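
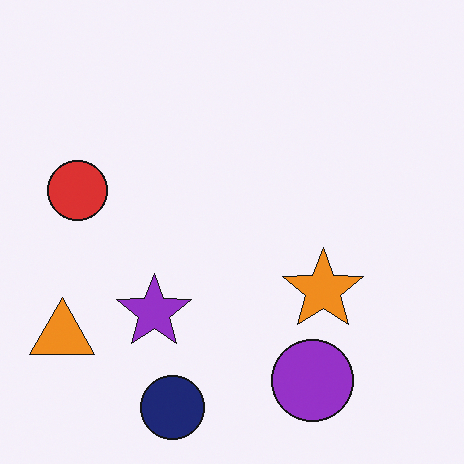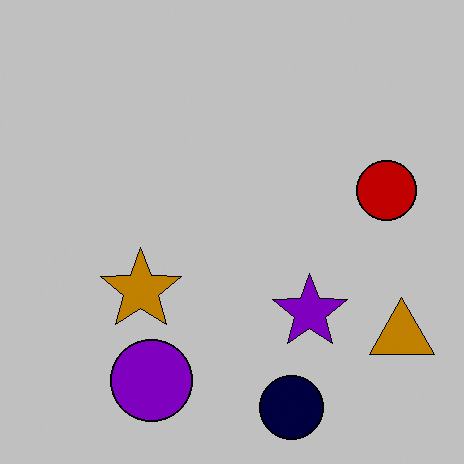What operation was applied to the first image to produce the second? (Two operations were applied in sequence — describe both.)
This is the original image flipped horizontally (left ↔ right), then heavily posterized to just a handful of flat colors.

The orange triangle is in the bottom-left of the first image and the bottom-right of the second — shapes on opposite sides of the vertical midline have swapped in a mirror flip. Each flat color has snapped to a coarser quantized level — most visibly, the near-white background has dropped to a flat grey.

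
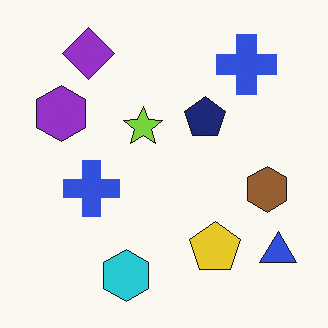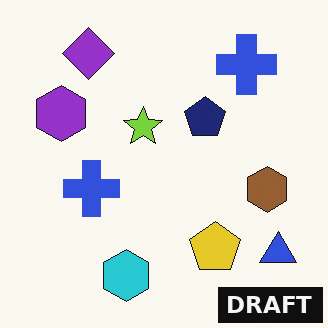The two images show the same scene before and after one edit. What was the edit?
This is the original image watermarked with the text "DRAFT" in the lower-right corner.

A dark label reading "DRAFT" appears in the lower-right corner.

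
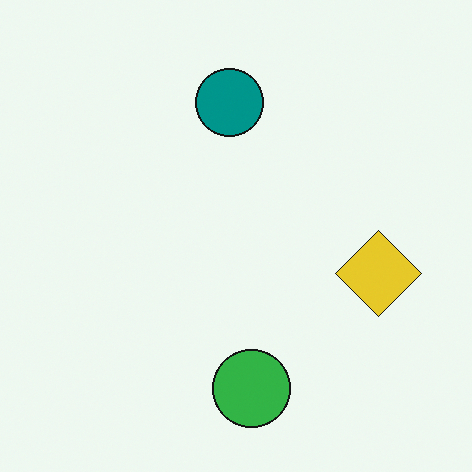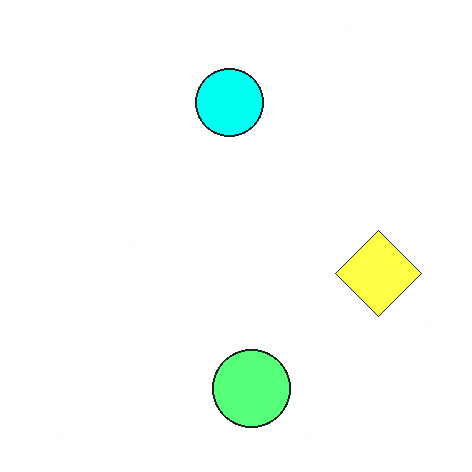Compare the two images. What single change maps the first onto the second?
This is the original image brightened a lot.

Every pixel — background and shapes alike — is uniformly brightened.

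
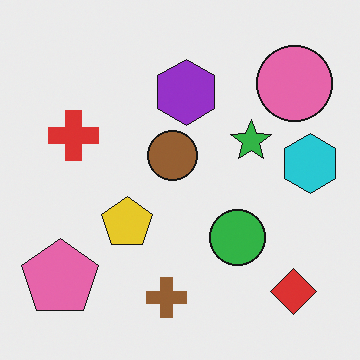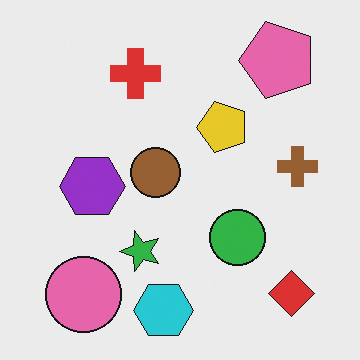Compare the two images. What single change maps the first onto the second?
This is the original image transposed (reflected across the top-left ↔ bottom-right diagonal).

Shapes have swapped their row and column positions — what was in the top-right is now in the bottom-left — a diagonal reflection.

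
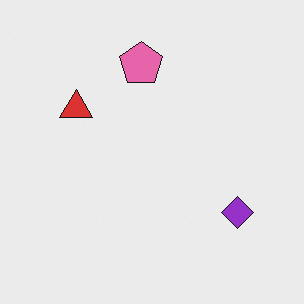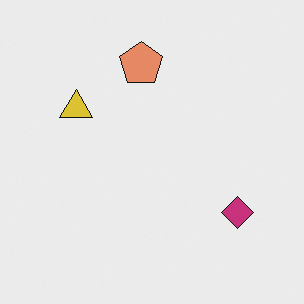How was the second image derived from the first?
Hue-shifted by a small amount.

Every shape's color has rotated by the same amount around the hue wheel — a uniform hue shift.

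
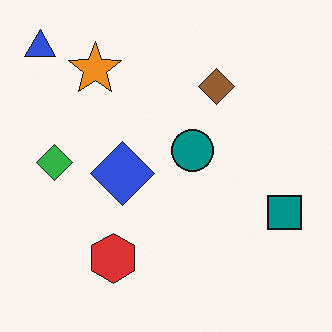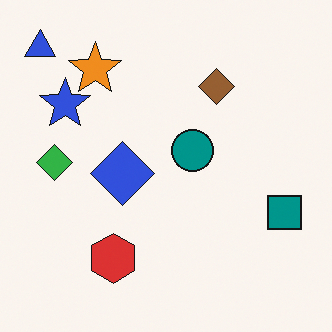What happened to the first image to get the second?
This is the original image overlaid with an additional blue star.

A blue star appears in the second image that is absent from the first.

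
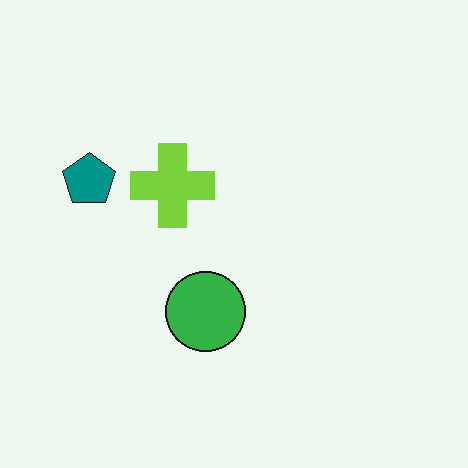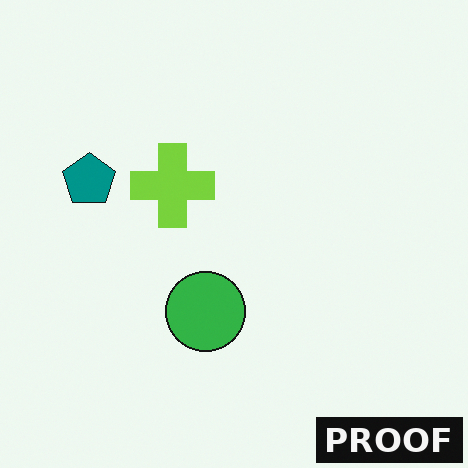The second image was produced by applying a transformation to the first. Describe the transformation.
The image was watermarked with the text "PROOF" in the lower-right corner.

A dark label reading "PROOF" appears in the lower-right corner.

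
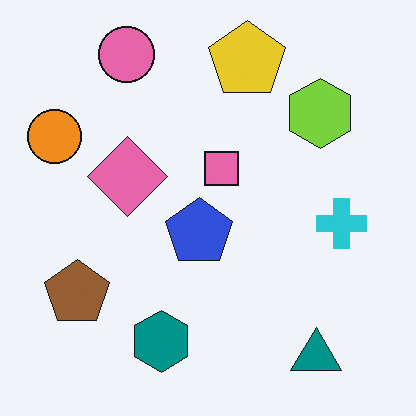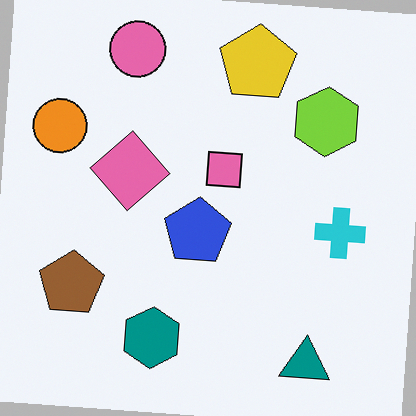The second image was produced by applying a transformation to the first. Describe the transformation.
The transformation is: rotated clockwise by a few degrees.

Every shape is tilted by the same angle and the image corners show triangular fill wedges — a whole-image rotation by a non-right angle.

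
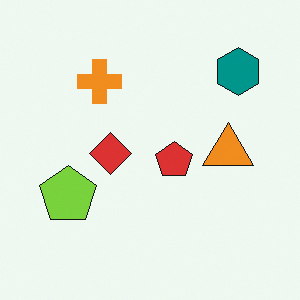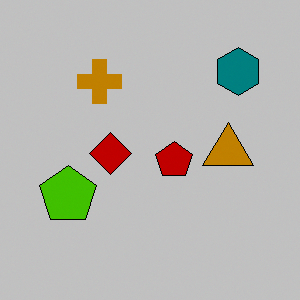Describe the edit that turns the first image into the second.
The image was aggressively posterized.

Each flat color has snapped to a coarser quantized level — most visibly, the near-white background has dropped to a flat grey.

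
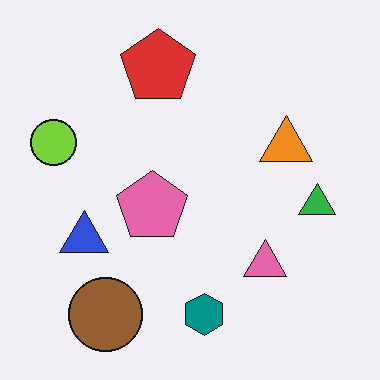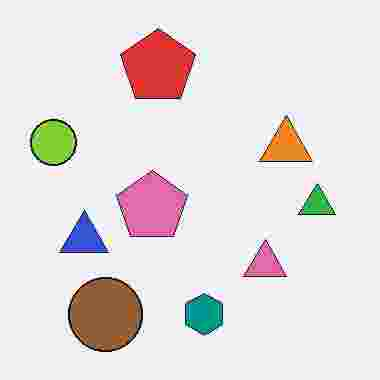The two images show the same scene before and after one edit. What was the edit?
Degraded with heavy JPEG compression.

Blocky 8×8 compression artifacts appear around shape edges and the flat background shows ringing — characteristic JPEG degradation.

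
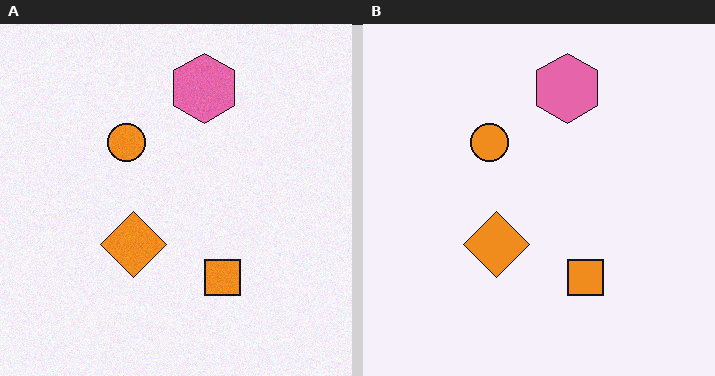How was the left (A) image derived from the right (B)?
This is the original image degraded with a light layer of grain.

Random speckle covers the whole image, including the flat background.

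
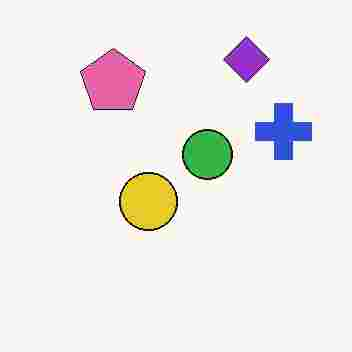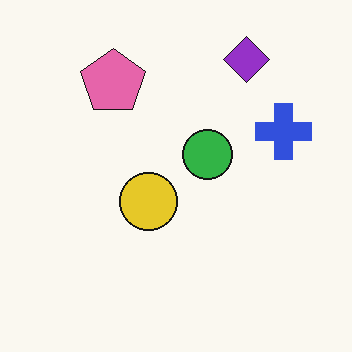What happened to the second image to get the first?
The image was degraded with heavy JPEG compression.

Blocky 8×8 compression artifacts appear around shape edges and the flat background shows ringing — characteristic JPEG degradation.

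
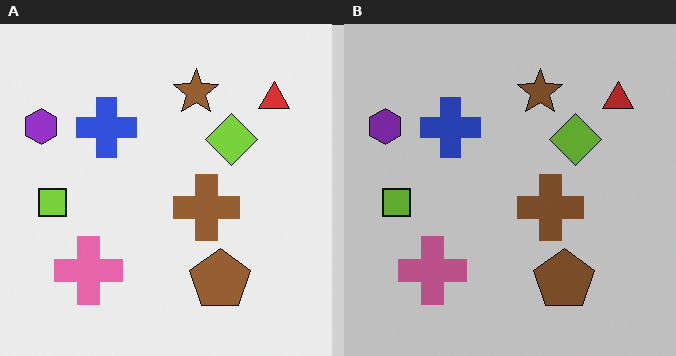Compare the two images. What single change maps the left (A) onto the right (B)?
The right (B) image is the left (A) darkened a little.

Every pixel — background and shapes alike — is uniformly darkened.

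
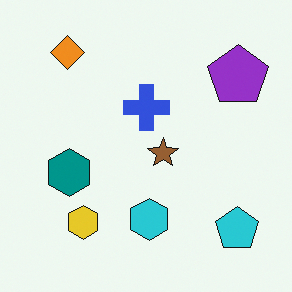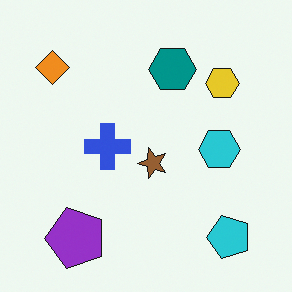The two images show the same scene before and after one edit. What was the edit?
This is the original image transposed (reflected across the top-left ↔ bottom-right diagonal).

Shapes have swapped their row and column positions — what was in the top-right is now in the bottom-left — a diagonal reflection.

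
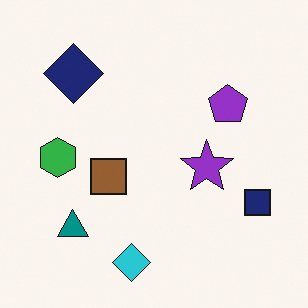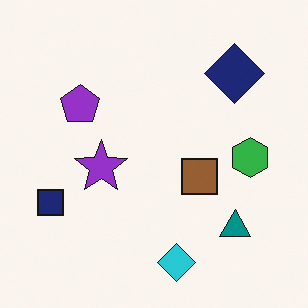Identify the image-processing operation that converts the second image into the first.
The image was flipped horizontally (left ↔ right).

The navy square is in the left of the second image and the right of the first — shapes on opposite sides of the vertical midline have swapped in a mirror flip.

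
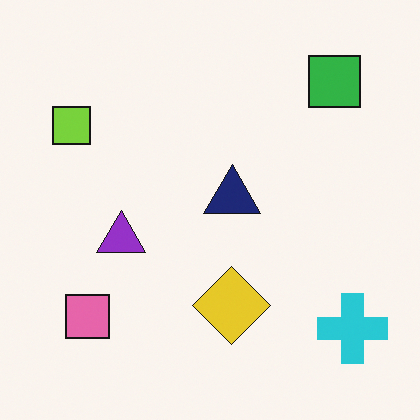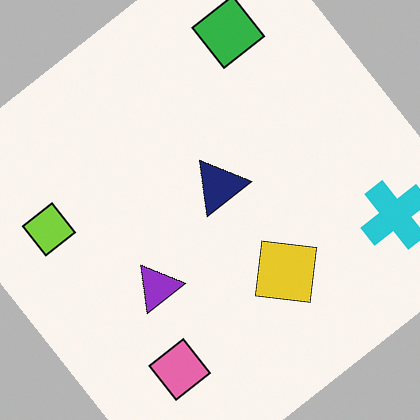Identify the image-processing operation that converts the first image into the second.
The image was rotated counter-clockwise by a large amount — several tens of degrees.

Every shape is tilted by the same angle and the image corners show triangular fill wedges — a whole-image rotation by a non-right angle.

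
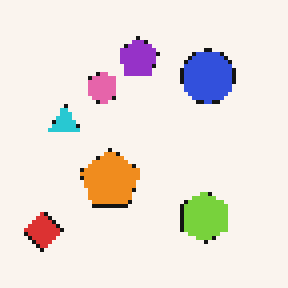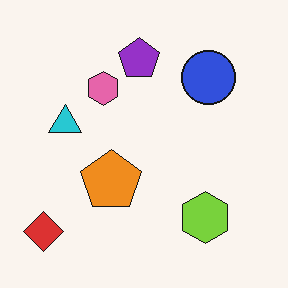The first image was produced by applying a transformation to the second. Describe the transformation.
The image was mildly pixelated.

Shapes are reduced to large square blocks; fine edges and outlines are lost — a downscale-then-upscale (mosaic) effect.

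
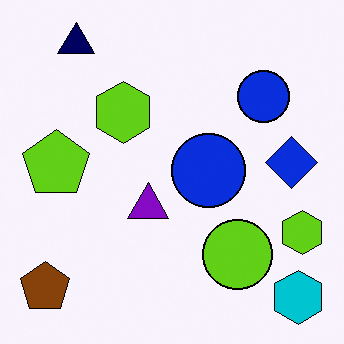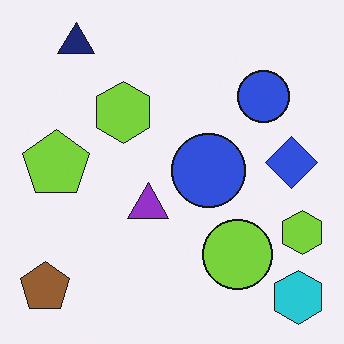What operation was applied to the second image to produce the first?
The first image is the second given slightly increased contrast.

Tones are pushed away from mid-grey across the whole image — a global contrast change.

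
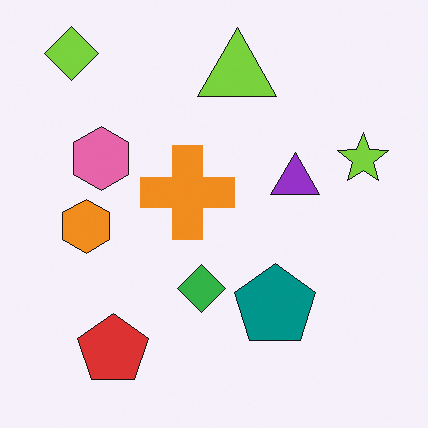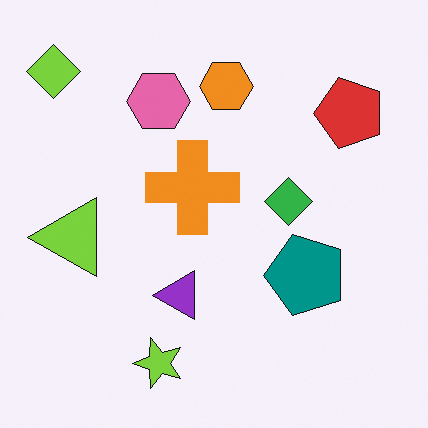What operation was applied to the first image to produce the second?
It was transposed (reflected across the top-left ↔ bottom-right diagonal).

Shapes have swapped their row and column positions — what was in the top-right is now in the bottom-left — a diagonal reflection.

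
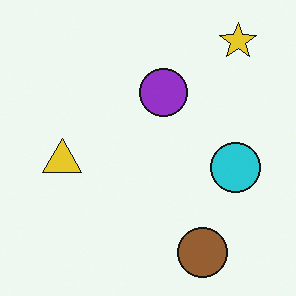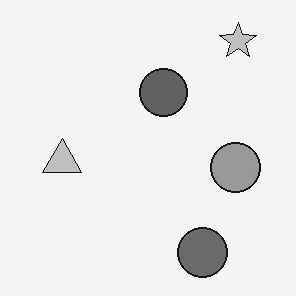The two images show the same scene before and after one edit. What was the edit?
Converted to grayscale.

All color is removed — every shape is now a shade of grey.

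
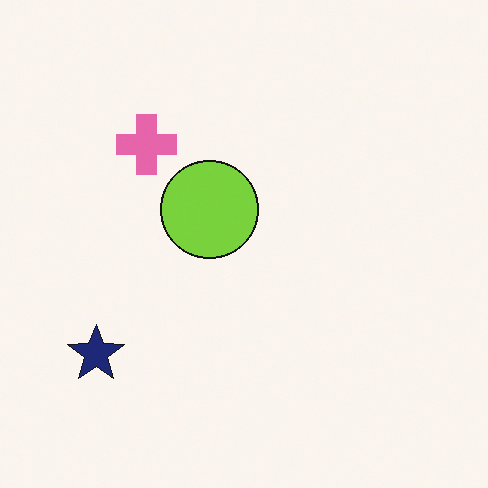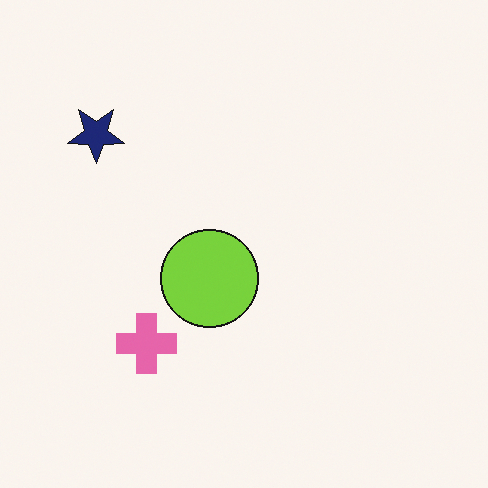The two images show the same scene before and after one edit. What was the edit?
Flipped vertically (top ↔ bottom).

The navy star is in the bottom-left of the first image and the top-left of the second — shapes on opposite sides of the horizontal midline have swapped in a mirror flip.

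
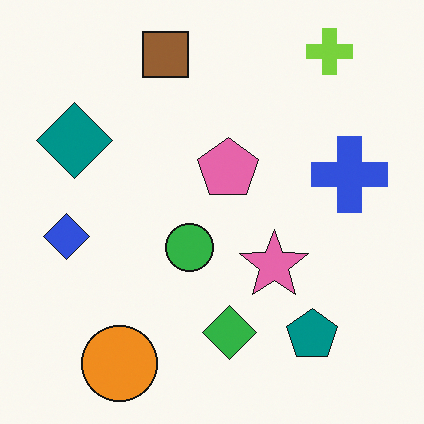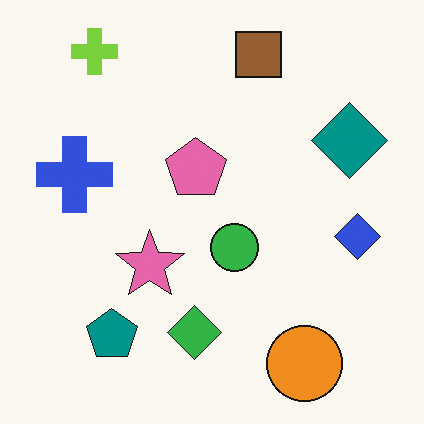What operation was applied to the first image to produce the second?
The second image is the first flipped horizontally (left ↔ right).

The blue diamond is in the left of the first image and the right of the second — shapes on opposite sides of the vertical midline have swapped in a mirror flip.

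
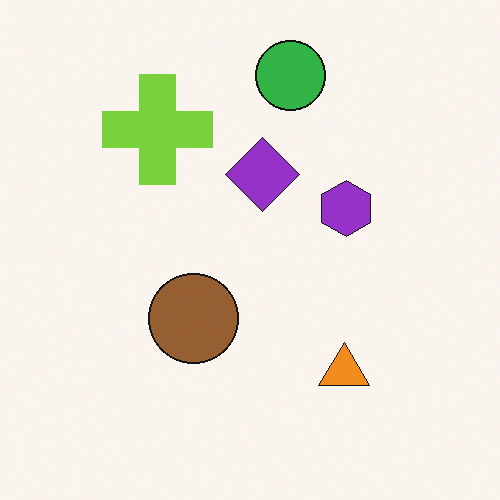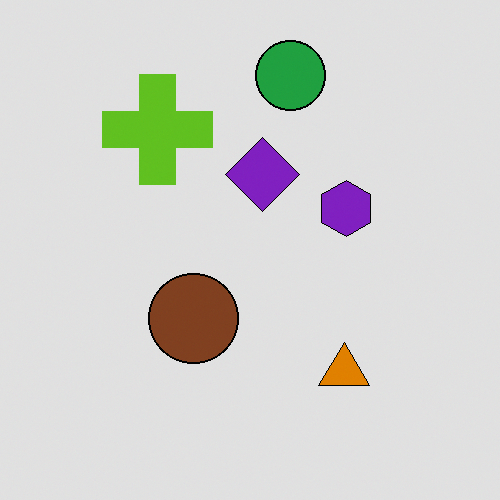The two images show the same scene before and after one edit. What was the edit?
Posterized to a reduced palette.

Each flat color has snapped to a coarser quantized level — most visibly, the near-white background has dropped to a flat grey.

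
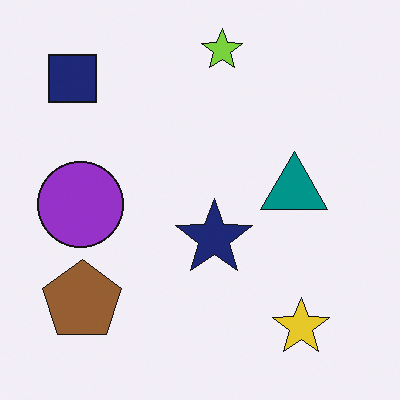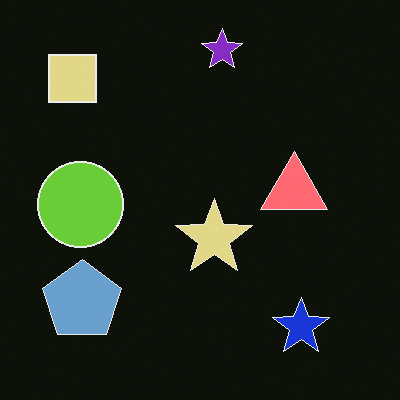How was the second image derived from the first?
The second image is the first color-inverted (negative).

The light background has become dark and every shape's color is its complement — a photographic negative.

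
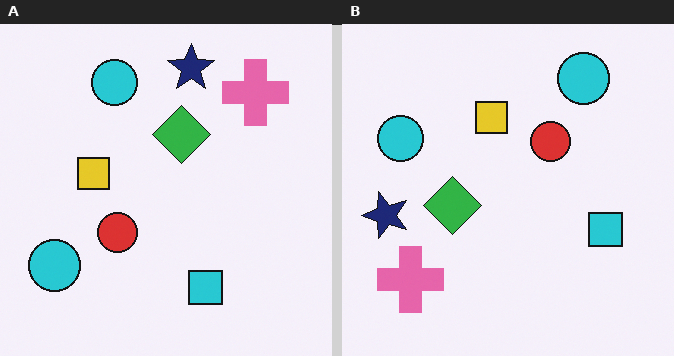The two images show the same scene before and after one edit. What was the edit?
The transformation is: transposed (reflected across the top-left ↔ bottom-right diagonal).

Shapes have swapped their row and column positions — what was in the top-right is now in the bottom-left — a diagonal reflection.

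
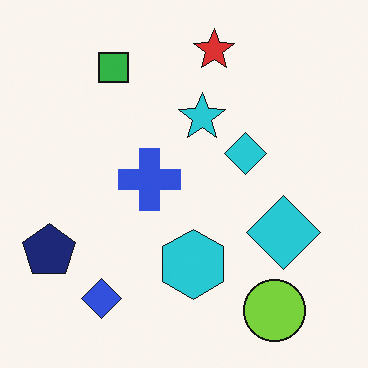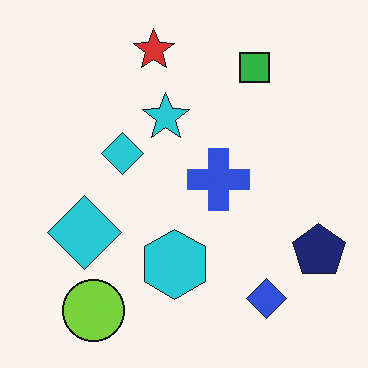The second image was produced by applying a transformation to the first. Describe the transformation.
It was flipped horizontally (left ↔ right).

The navy pentagon is in the bottom-left of the first image and the bottom-right of the second — shapes on opposite sides of the vertical midline have swapped in a mirror flip.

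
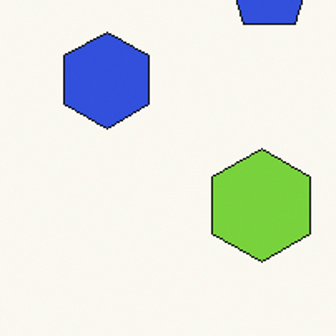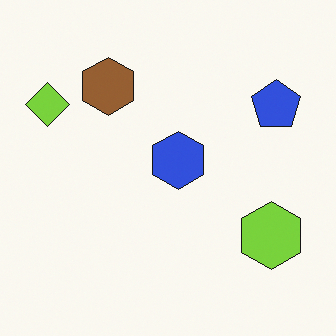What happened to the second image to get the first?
The first image is the second cropped tightly and scaled back up.

The visible shapes are larger and the field of view is narrower; shapes near the original edges may be partly or wholly outside the frame — a crop-and-rescale.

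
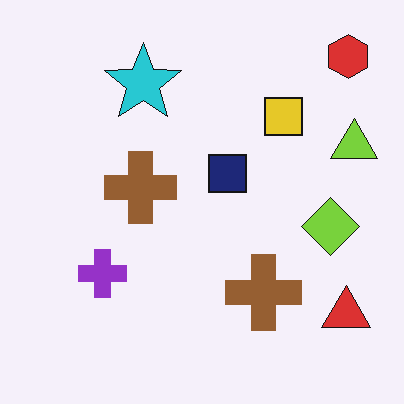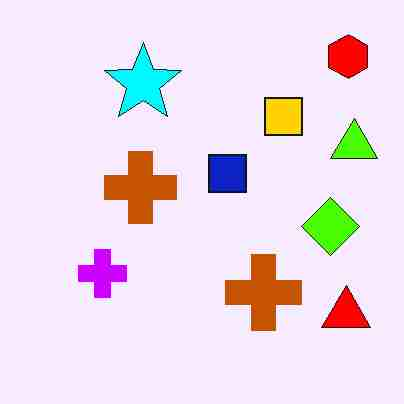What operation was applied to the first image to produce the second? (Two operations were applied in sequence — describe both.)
The transformation is: made much more vivid (saturation change), then heavily JPEG-compressed with obvious blocking artifacts.

All colors are more vivid — a global saturation change. Blocky 8×8 compression artifacts appear around shape edges and the flat background shows ringing — characteristic JPEG degradation.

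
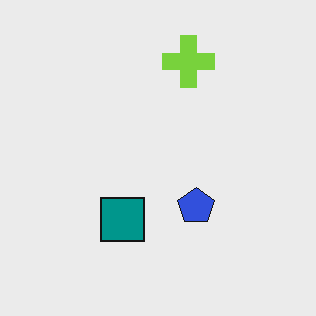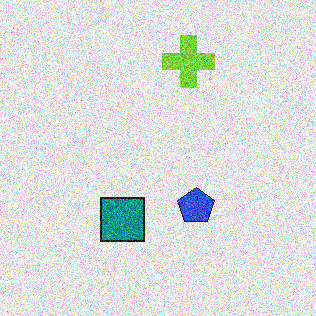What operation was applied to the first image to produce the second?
It was degraded with strong gaussian noise.

Random speckle covers the whole image, including the flat background.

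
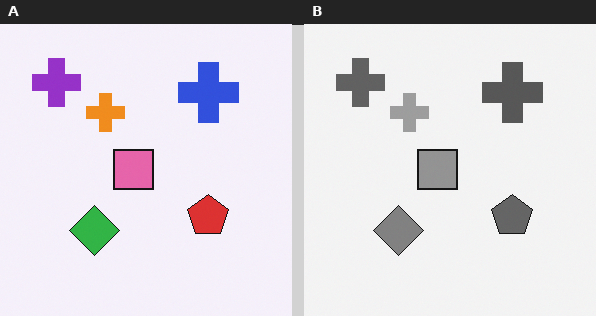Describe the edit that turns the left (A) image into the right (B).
Converted to grayscale.

All color is removed — every shape is now a shade of grey.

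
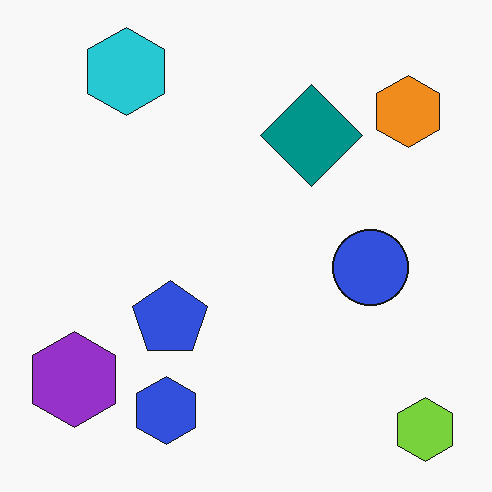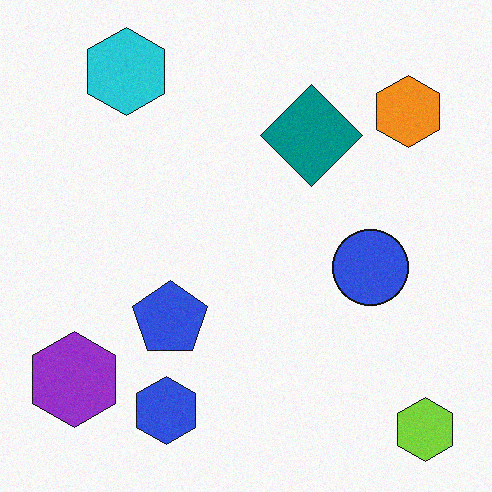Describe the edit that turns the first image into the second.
The transformation is: degraded with subtle gaussian noise.

Random speckle covers the whole image, including the flat background.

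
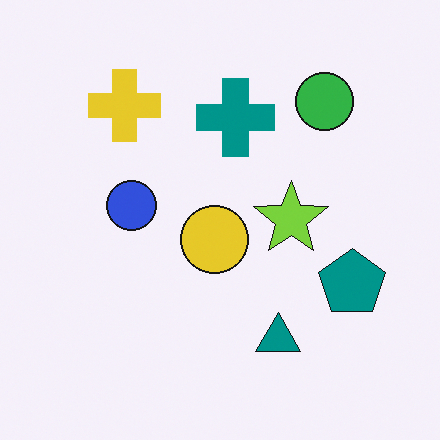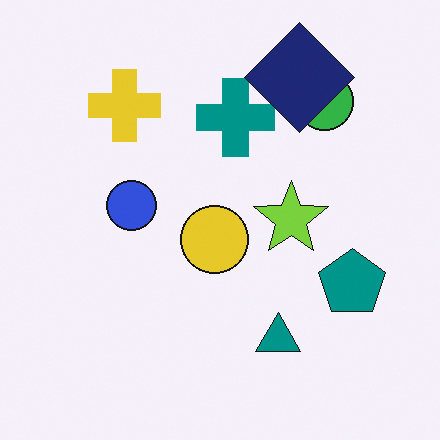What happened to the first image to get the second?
The image was overlaid with an additional navy diamond.

A navy diamond appears in the second image that is absent from the first.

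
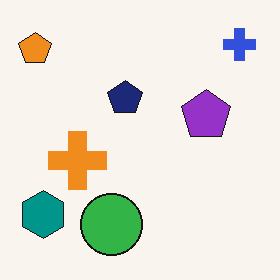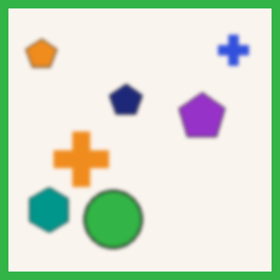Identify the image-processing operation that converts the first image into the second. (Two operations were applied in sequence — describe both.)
The second image is the first given a subtle gaussian blur, then framed with a green border.

Shape edges and outlines are uniformly softened across the whole image. A solid green frame runs around the edge of the second image, with the content slightly shrunk inside it.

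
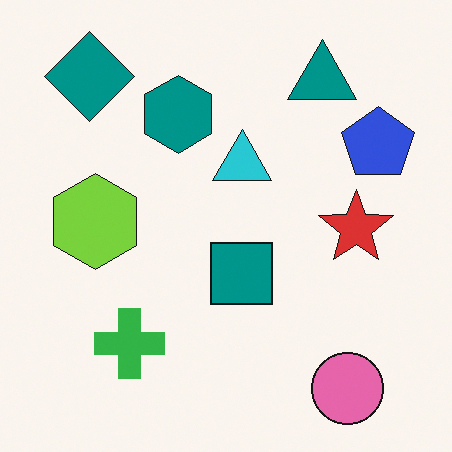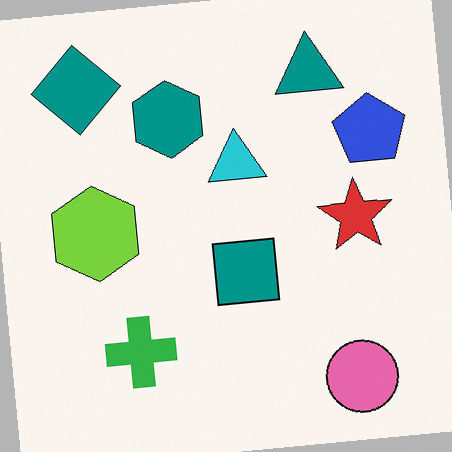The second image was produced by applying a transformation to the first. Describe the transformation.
It was rotated counter-clockwise by a few degrees.

Every shape is tilted by the same angle and the image corners show triangular fill wedges — a whole-image rotation by a non-right angle.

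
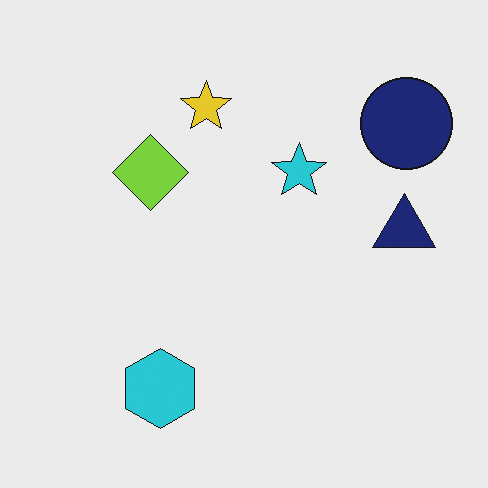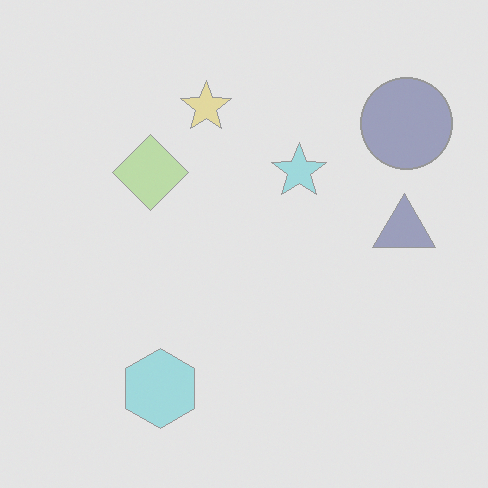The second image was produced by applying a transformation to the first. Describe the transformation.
This is the original image given much lower contrast.

Tones are pushed toward mid-grey across the whole image — a global contrast change.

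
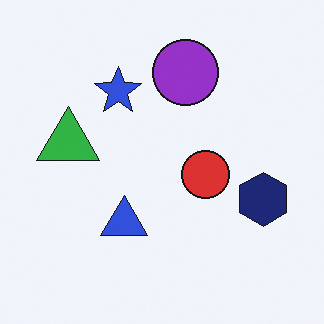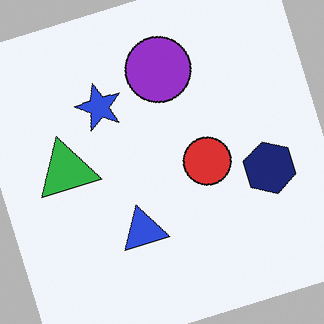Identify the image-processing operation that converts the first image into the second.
This is the original image rotated counter-clockwise by a clearly visible amount.

Every shape is tilted by the same angle and the image corners show triangular fill wedges — a whole-image rotation by a non-right angle.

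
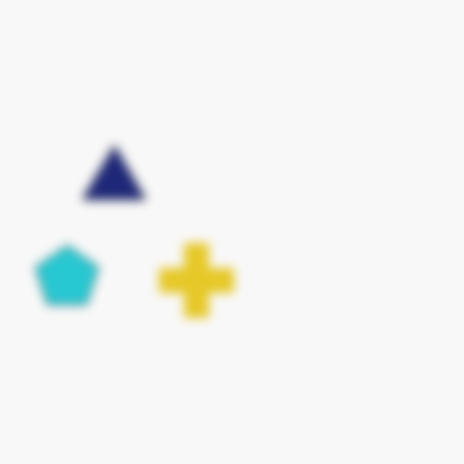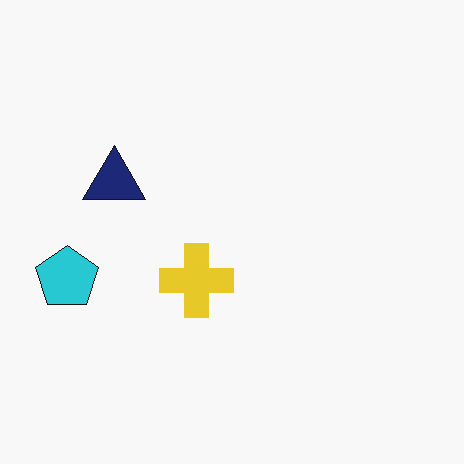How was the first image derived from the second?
This is the original image strongly gaussian-blurred.

Shape edges and outlines are uniformly softened across the whole image.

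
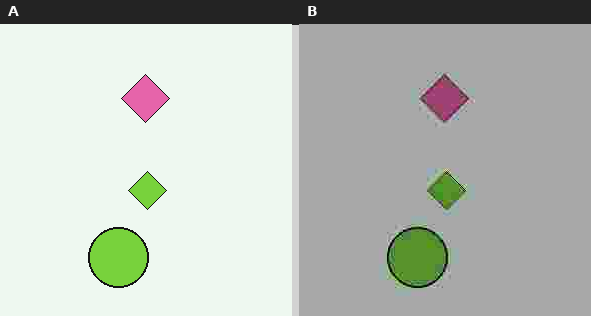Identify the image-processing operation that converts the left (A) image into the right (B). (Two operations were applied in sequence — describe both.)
Darkened a lot, then degraded with heavy JPEG compression.

Every pixel — background and shapes alike — is uniformly darkened. Blocky 8×8 compression artifacts appear around shape edges and the flat background shows ringing — characteristic JPEG degradation.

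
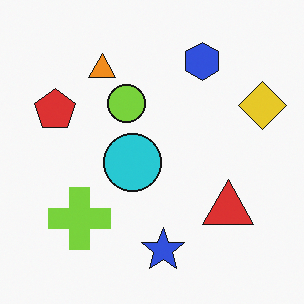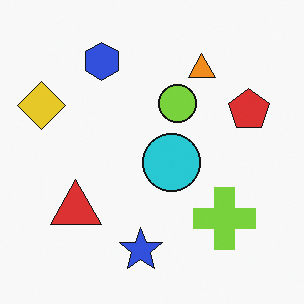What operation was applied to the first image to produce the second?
The transformation is: flipped horizontally (left ↔ right).

The yellow diamond is in the right of the first image and the left of the second — shapes on opposite sides of the vertical midline have swapped in a mirror flip.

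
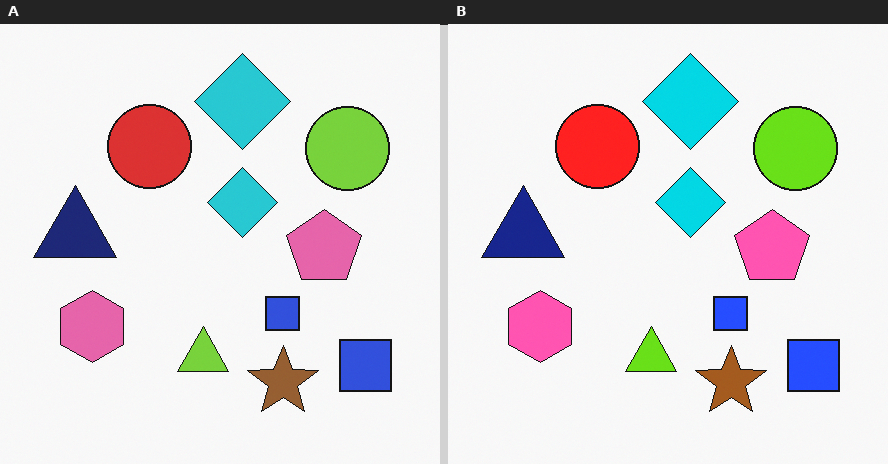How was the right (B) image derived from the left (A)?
Slightly oversaturated.

All colors are more vivid — a global saturation change.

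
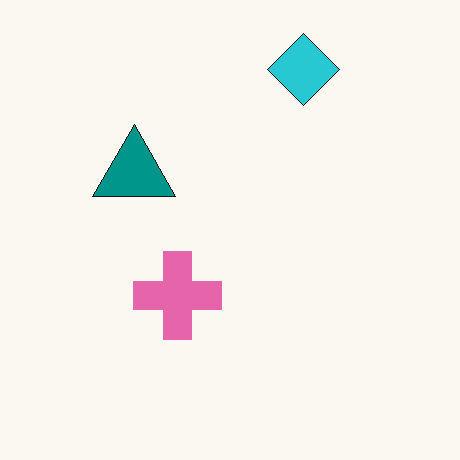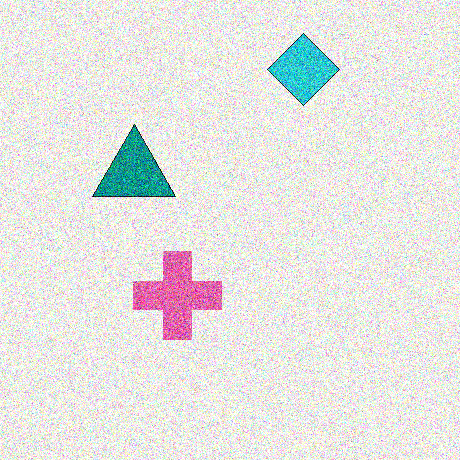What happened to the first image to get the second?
Degraded with strong gaussian noise.

Random speckle covers the whole image, including the flat background.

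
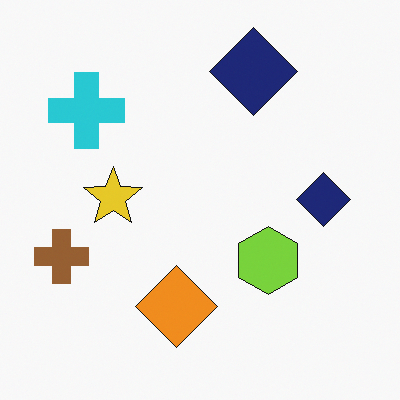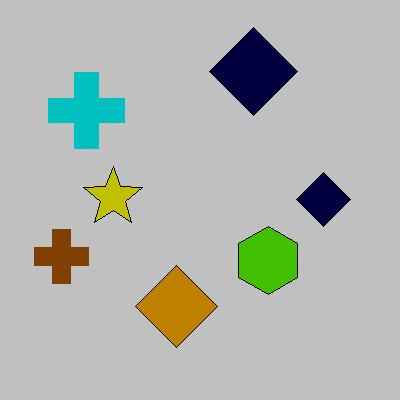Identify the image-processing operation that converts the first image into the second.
The image was aggressively posterized.

Each flat color has snapped to a coarser quantized level — most visibly, the near-white background has dropped to a flat grey.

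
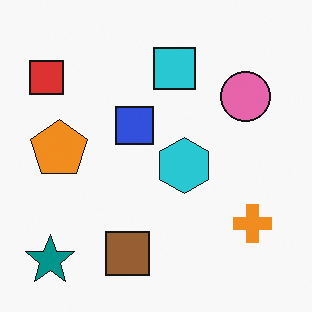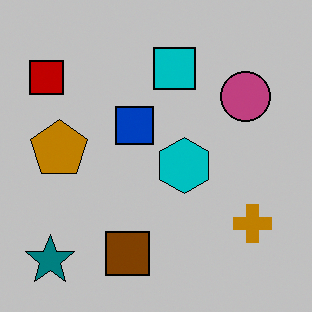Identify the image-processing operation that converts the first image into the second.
It was aggressively posterized.

Each flat color has snapped to a coarser quantized level — most visibly, the near-white background has dropped to a flat grey.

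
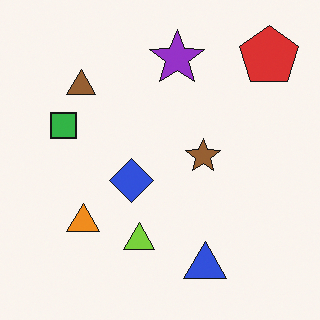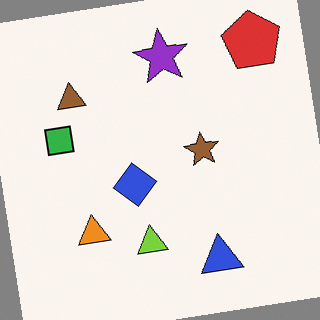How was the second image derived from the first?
This is the original image rotated counter-clockwise by a small amount.

Every shape is tilted by the same angle and the image corners show triangular fill wedges — a whole-image rotation by a non-right angle.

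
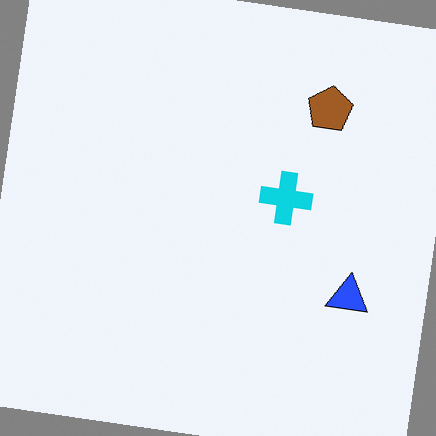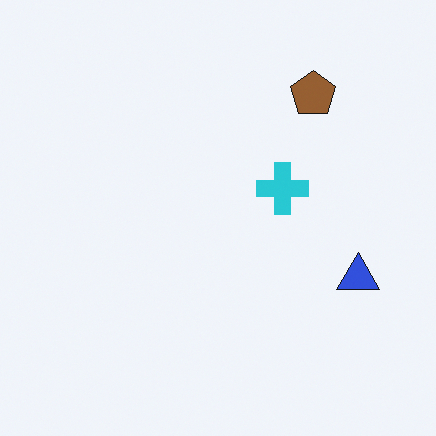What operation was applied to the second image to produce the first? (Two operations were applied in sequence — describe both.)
It was rotated clockwise by a small amount, then slightly oversaturated.

Every shape is tilted by the same angle and the image corners show triangular fill wedges — a whole-image rotation by a non-right angle. All colors are more vivid — a global saturation change.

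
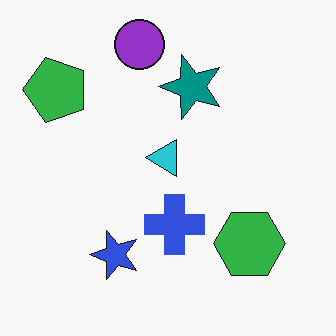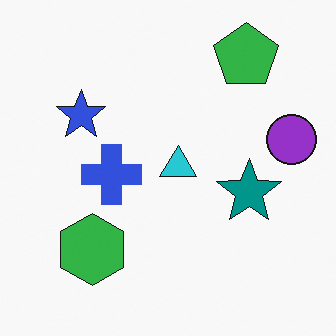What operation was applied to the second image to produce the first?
This is the original image rotated 90° counter-clockwise.

The green pentagon sits in the top-right of the second image and the top-left of the first — consistent with a whole-image 90° counter-clockwise rotation.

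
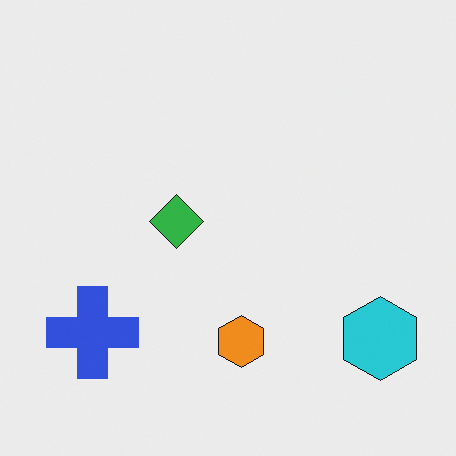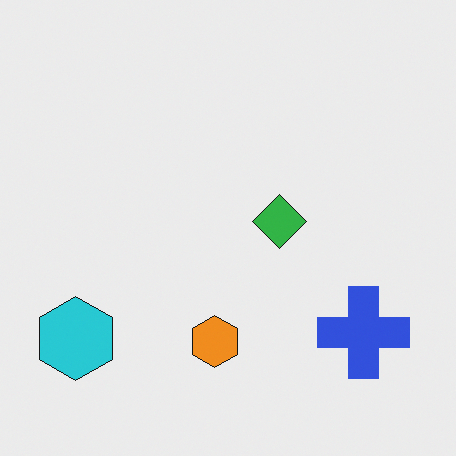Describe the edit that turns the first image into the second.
The second image is the first flipped horizontally (left ↔ right).

The cyan hexagon is in the bottom-right of the first image and the bottom-left of the second — shapes on opposite sides of the vertical midline have swapped in a mirror flip.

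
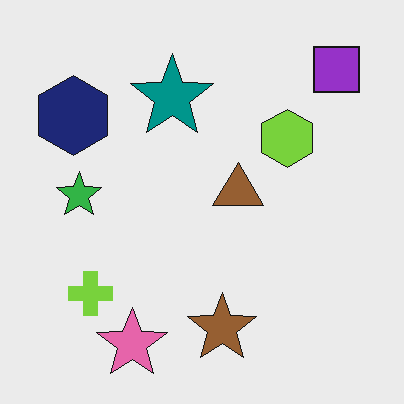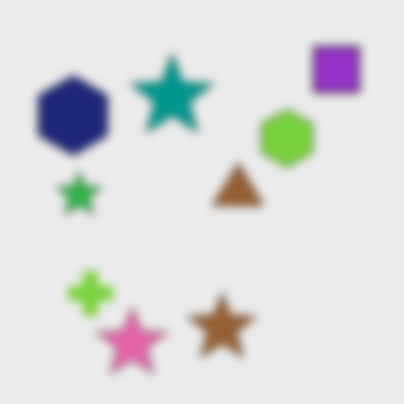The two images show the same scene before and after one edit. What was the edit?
It was noticeably gaussian-blurred.

Shape edges and outlines are uniformly softened across the whole image.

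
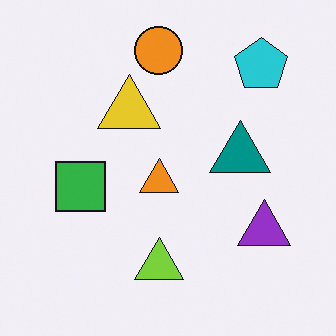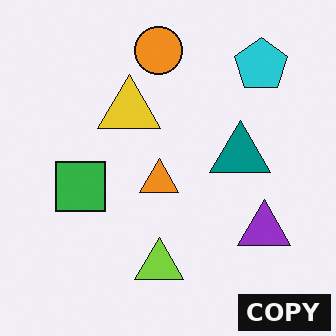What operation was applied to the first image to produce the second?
The second image is the first watermarked with the text "COPY" in the lower-right corner.

A dark label reading "COPY" appears in the lower-right corner.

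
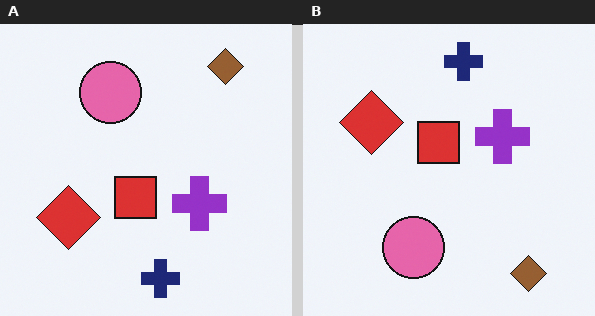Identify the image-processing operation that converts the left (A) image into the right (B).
It was flipped vertically (top ↔ bottom).

The navy cross is in the bottom of the left (A) image and the top of the right (B) — shapes on opposite sides of the horizontal midline have swapped in a mirror flip.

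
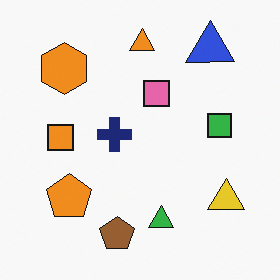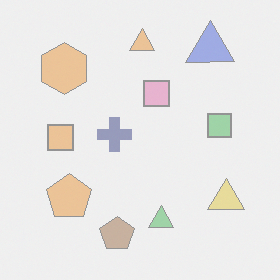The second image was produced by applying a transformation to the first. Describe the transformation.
Washed out (contrast reduced).

Tones are pushed toward mid-grey across the whole image — a global contrast change.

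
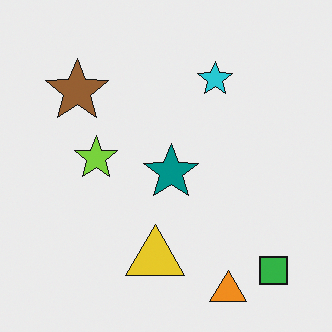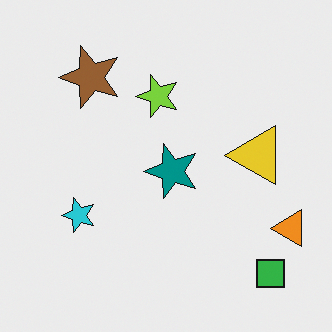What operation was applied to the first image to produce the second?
The transformation is: transposed (reflected across the top-left ↔ bottom-right diagonal).

Shapes have swapped their row and column positions — what was in the top-right is now in the bottom-left — a diagonal reflection.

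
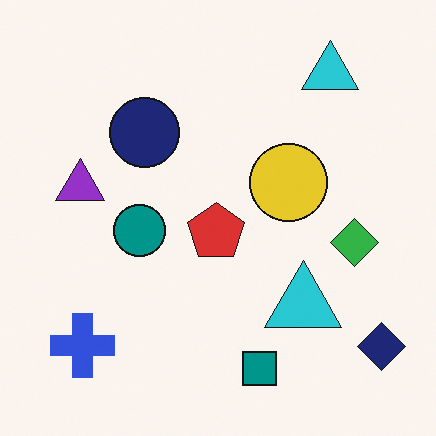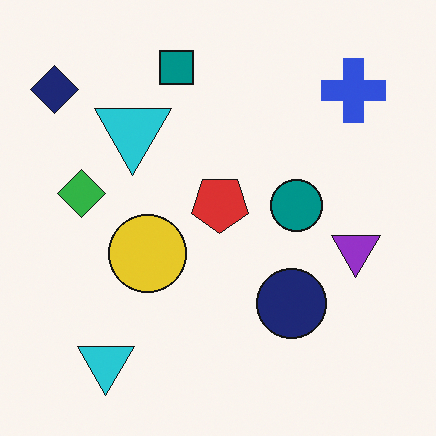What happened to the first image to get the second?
The image was rotated 180°.

The navy diamond sits in the bottom-right of the first image and the top-left of the second — consistent with a whole-image 180° rotation.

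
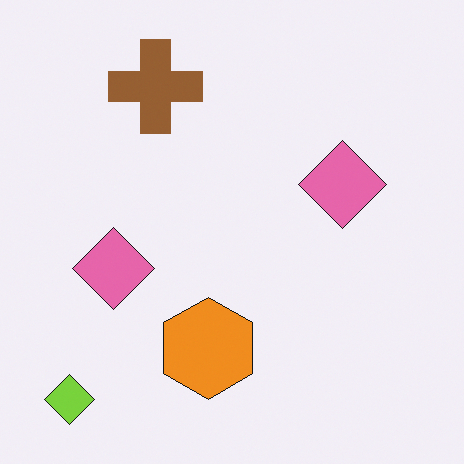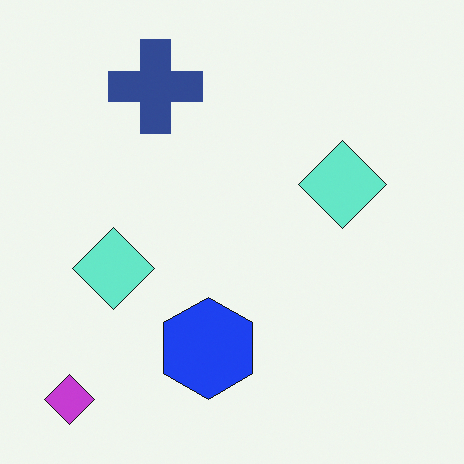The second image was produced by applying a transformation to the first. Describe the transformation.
This is the original image hue-shifted through roughly half the color wheel.

Every shape's color has rotated by the same amount around the hue wheel — a uniform hue shift.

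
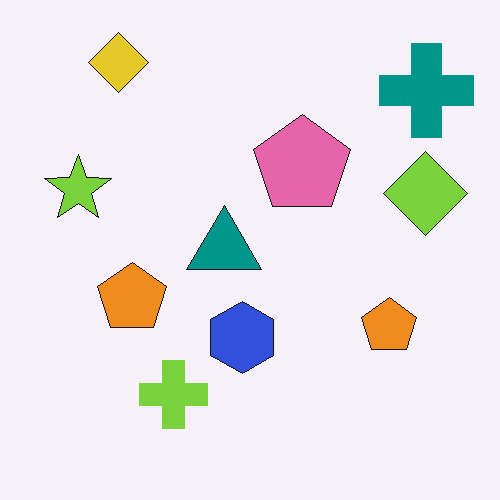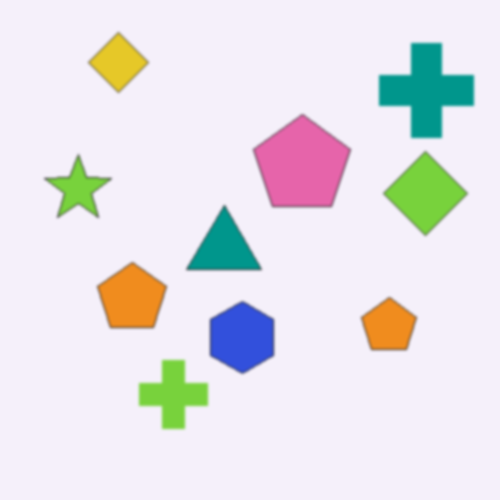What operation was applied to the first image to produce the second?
Given a subtle gaussian blur.

Shape edges and outlines are uniformly softened across the whole image.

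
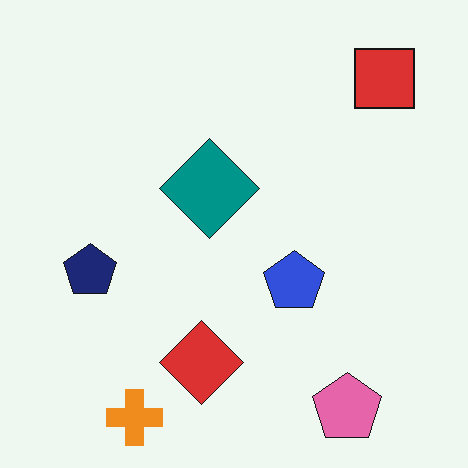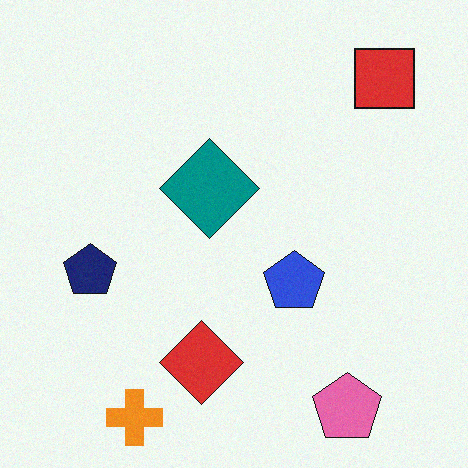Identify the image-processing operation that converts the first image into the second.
The second image is the first degraded with subtle gaussian noise.

Random speckle covers the whole image, including the flat background.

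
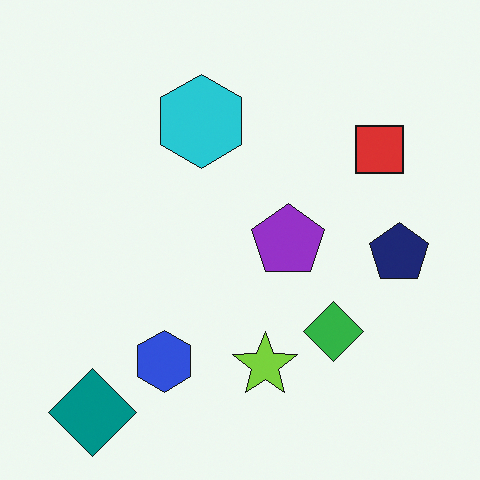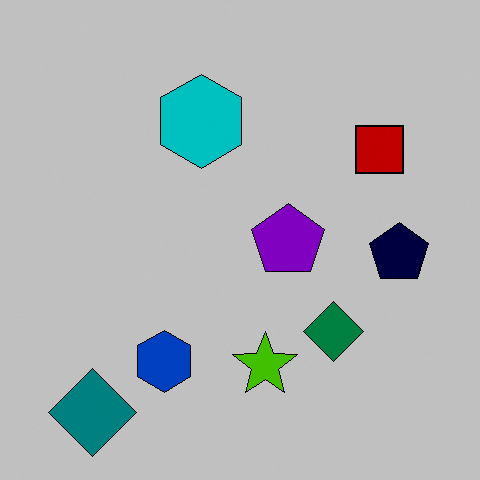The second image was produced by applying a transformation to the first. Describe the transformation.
The second image is the first heavily posterized to just a handful of flat colors.

Each flat color has snapped to a coarser quantized level — most visibly, the near-white background has dropped to a flat grey.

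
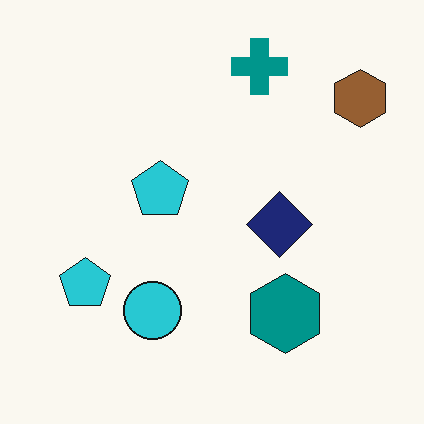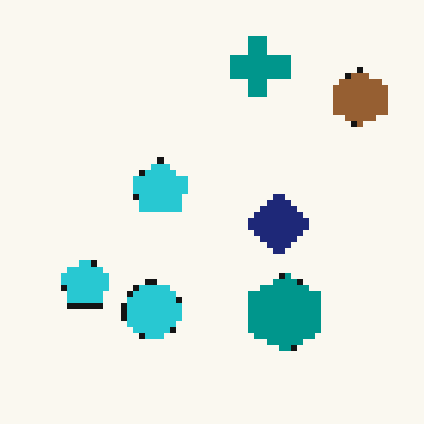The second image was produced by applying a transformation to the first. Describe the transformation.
Moderately pixelated.

Shapes are reduced to large square blocks; fine edges and outlines are lost — a downscale-then-upscale (mosaic) effect.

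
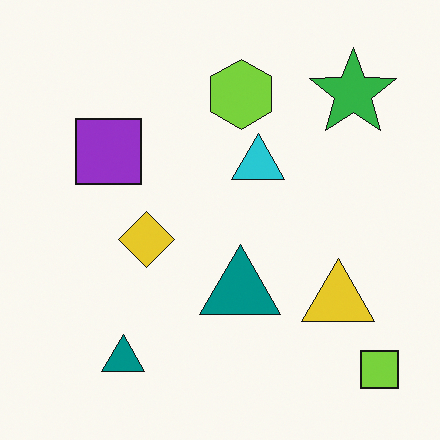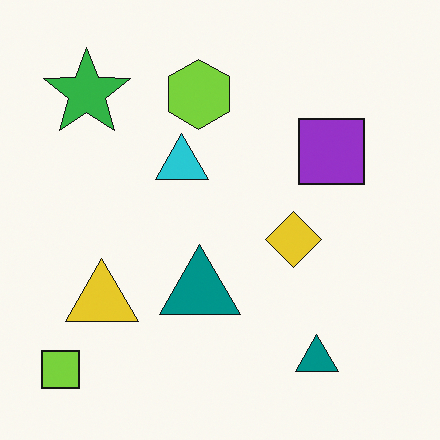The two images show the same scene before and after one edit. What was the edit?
This is the original image flipped horizontally (left ↔ right).

The lime square is in the bottom-right of the first image and the bottom-left of the second — shapes on opposite sides of the vertical midline have swapped in a mirror flip.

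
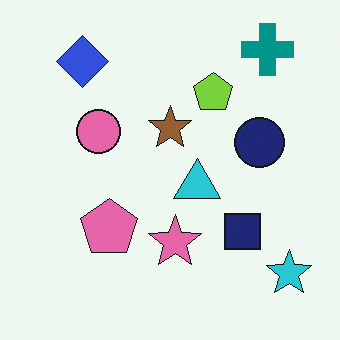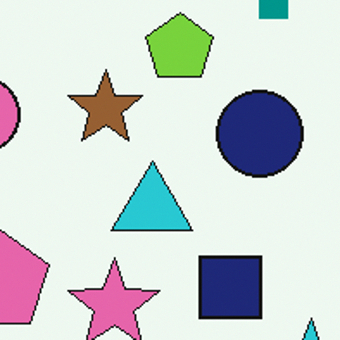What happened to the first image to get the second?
This is the original image cropped tightly and scaled back up.

The visible shapes are larger and the field of view is narrower; shapes near the original edges may be partly or wholly outside the frame — a crop-and-rescale.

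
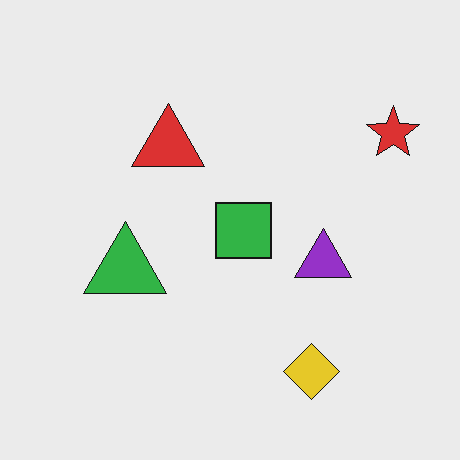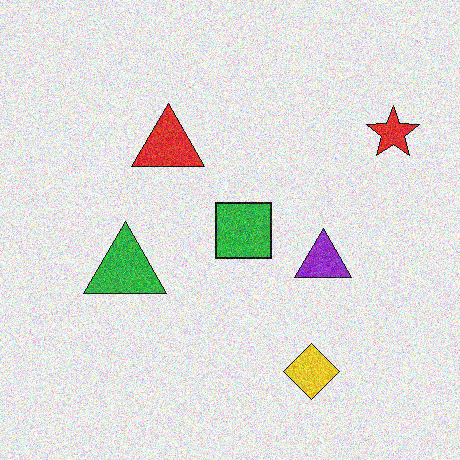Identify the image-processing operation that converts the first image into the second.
The second image is the first degraded with visible gaussian noise.

Random speckle covers the whole image, including the flat background.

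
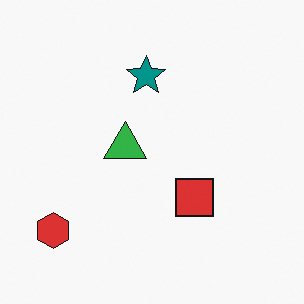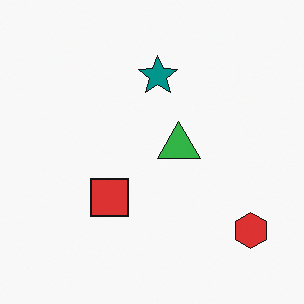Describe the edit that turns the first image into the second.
The second image is the first flipped horizontally (left ↔ right).

The red hexagon is in the bottom-left of the first image and the bottom-right of the second — shapes on opposite sides of the vertical midline have swapped in a mirror flip.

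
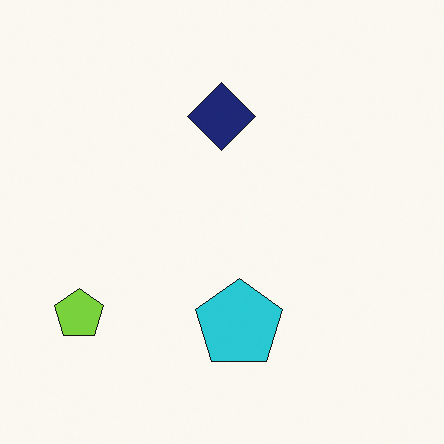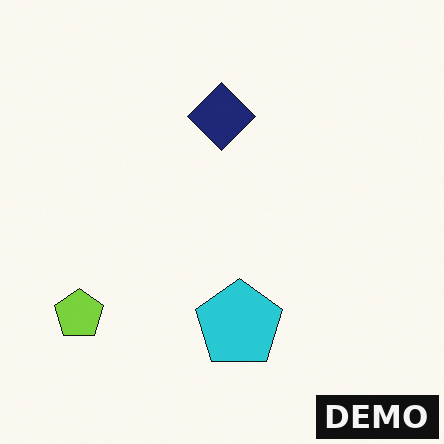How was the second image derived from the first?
Watermarked with the text "DEMO" in the lower-right corner.

A dark label reading "DEMO" appears in the lower-right corner.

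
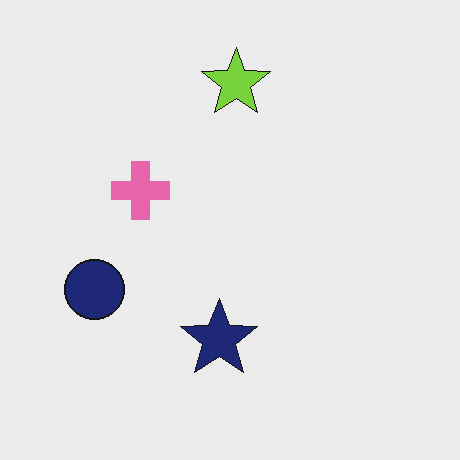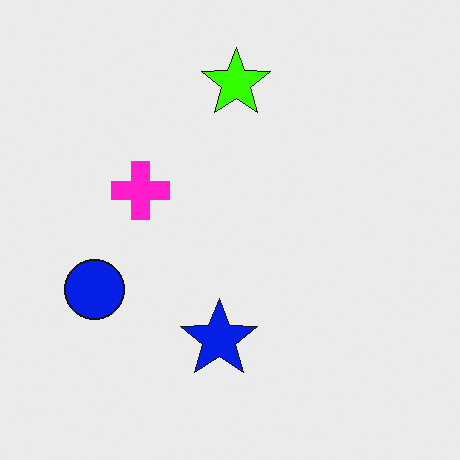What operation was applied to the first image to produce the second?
Made much more vivid (saturation change).

All colors are more vivid — a global saturation change.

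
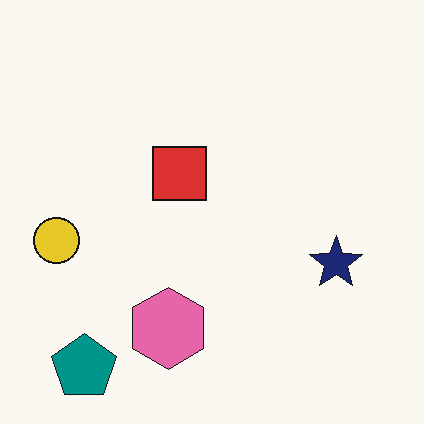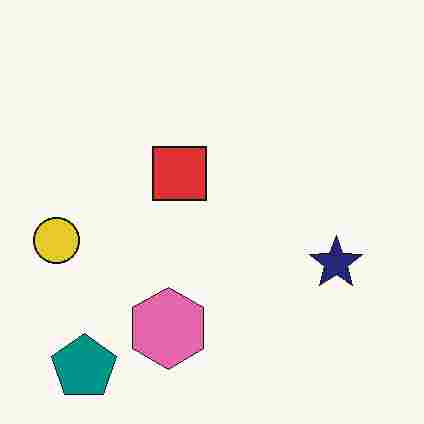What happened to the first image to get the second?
It was heavily JPEG-compressed with obvious blocking artifacts.

Blocky 8×8 compression artifacts appear around shape edges and the flat background shows ringing — characteristic JPEG degradation.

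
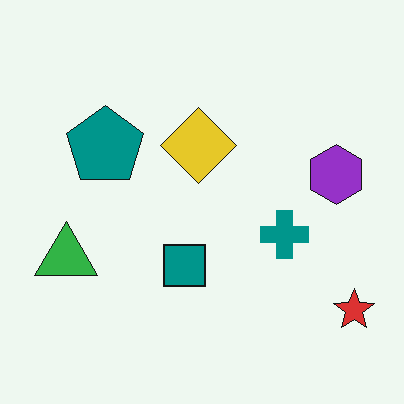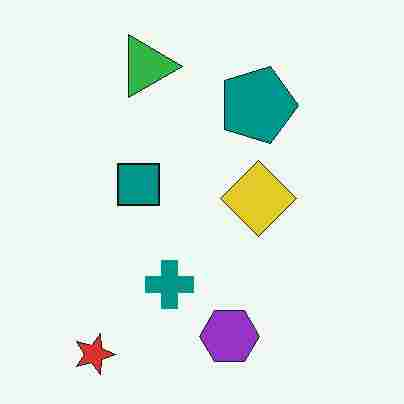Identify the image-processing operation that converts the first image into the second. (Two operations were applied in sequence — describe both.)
The transformation is: rotated 90° clockwise, then degraded with heavy JPEG compression.

The red star sits in the bottom-right of the first image and the bottom-left of the second — consistent with a whole-image 90° clockwise rotation. Blocky 8×8 compression artifacts appear around shape edges and the flat background shows ringing — characteristic JPEG degradation.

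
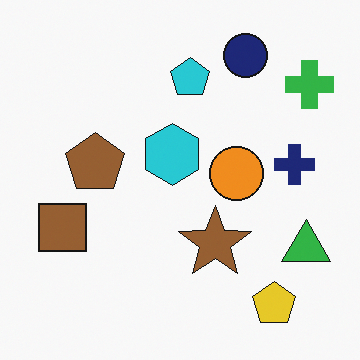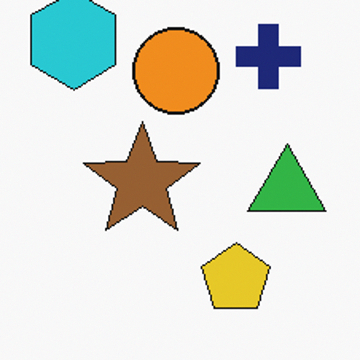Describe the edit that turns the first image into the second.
Cropped slightly and scaled back up.

The visible shapes are larger and the field of view is narrower; shapes near the original edges may be partly or wholly outside the frame — a crop-and-rescale.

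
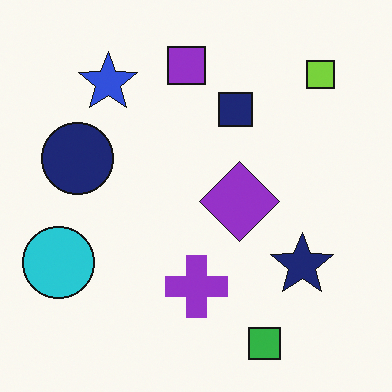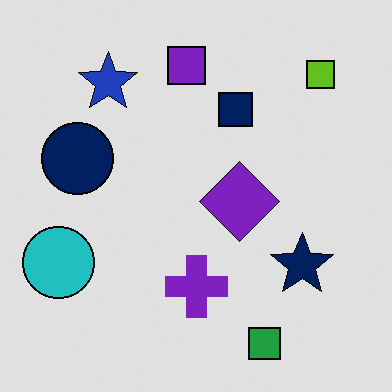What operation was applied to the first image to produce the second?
This is the original image moderately posterized.

Each flat color has snapped to a coarser quantized level — most visibly, the near-white background has dropped to a flat grey.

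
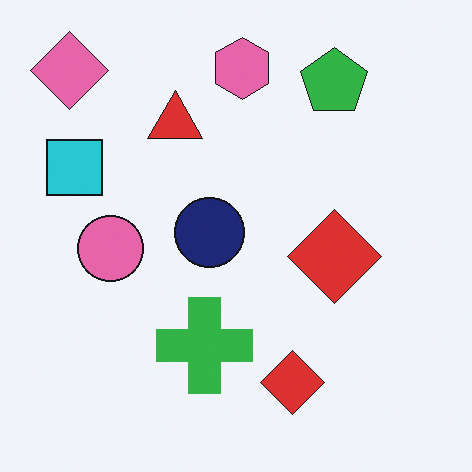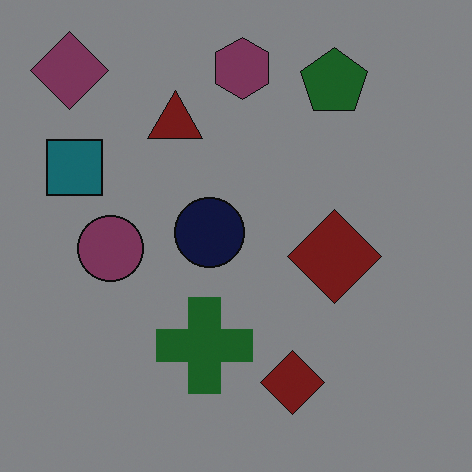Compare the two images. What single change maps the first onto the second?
The second image is the first substantially darkened.

Every pixel — background and shapes alike — is uniformly darkened.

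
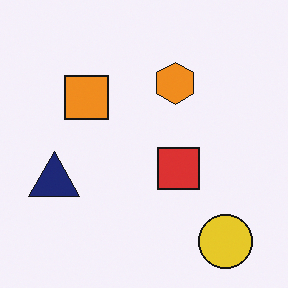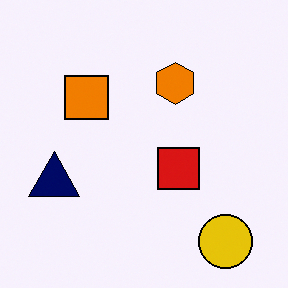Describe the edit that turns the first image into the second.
The image was given slightly increased contrast.

Tones are pushed away from mid-grey across the whole image — a global contrast change.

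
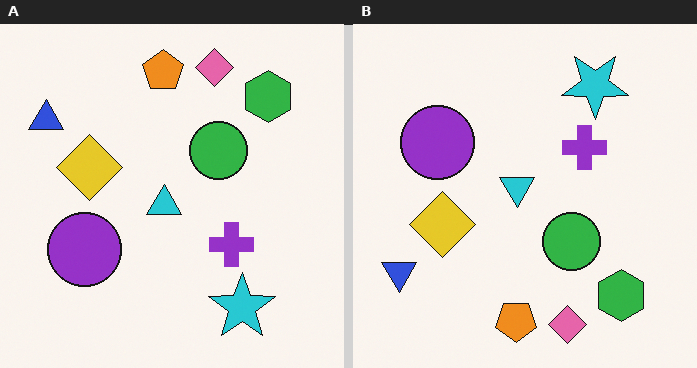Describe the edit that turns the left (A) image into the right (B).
Flipped vertically (top ↔ bottom).

The pink diamond is in the top of the left (A) image and the bottom of the right (B) — shapes on opposite sides of the horizontal midline have swapped in a mirror flip.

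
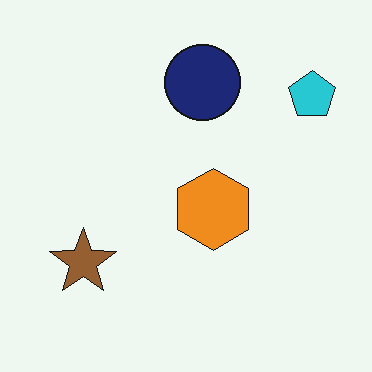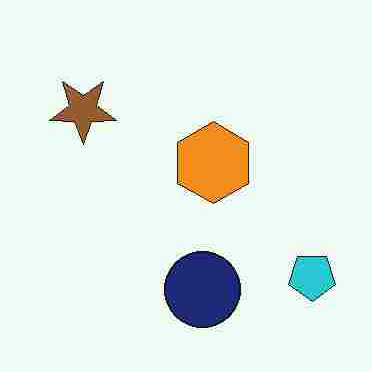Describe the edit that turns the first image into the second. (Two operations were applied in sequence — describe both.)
Degraded with heavy JPEG compression, then flipped vertically (top ↔ bottom).

Blocky 8×8 compression artifacts appear around shape edges and the flat background shows ringing — characteristic JPEG degradation. The navy circle is in the top of the first image and the bottom of the second — shapes on opposite sides of the horizontal midline have swapped in a mirror flip.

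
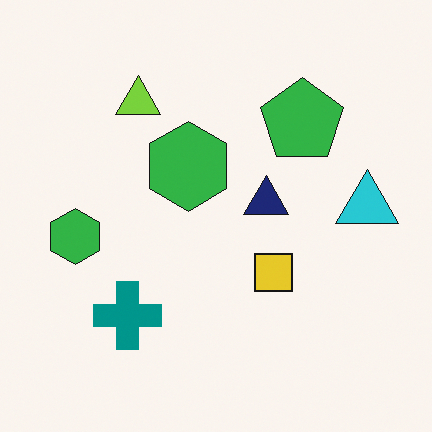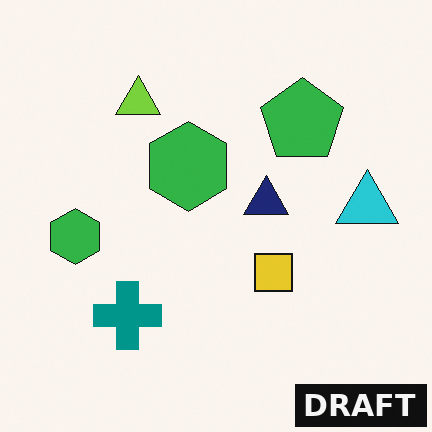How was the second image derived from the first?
Watermarked with the text "DRAFT" in the lower-right corner.

A dark label reading "DRAFT" appears in the lower-right corner.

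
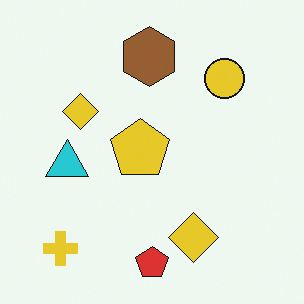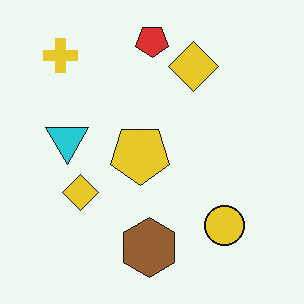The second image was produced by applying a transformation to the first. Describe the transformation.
The image was flipped vertically (top ↔ bottom).

The red pentagon is in the bottom of the first image and the top of the second — shapes on opposite sides of the horizontal midline have swapped in a mirror flip.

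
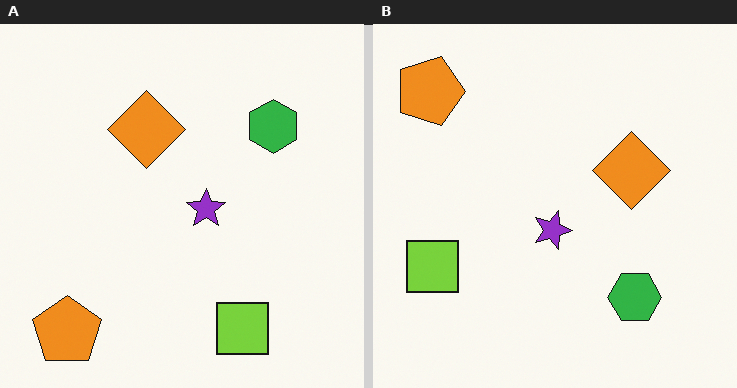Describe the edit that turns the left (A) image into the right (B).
The transformation is: rotated 90° clockwise.

The orange pentagon sits in the bottom-left of the left (A) image and the top-left of the right (B) — consistent with a whole-image 90° clockwise rotation.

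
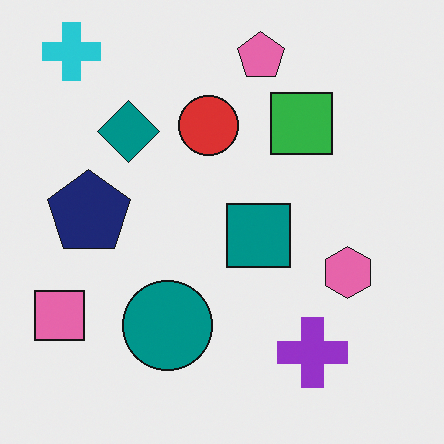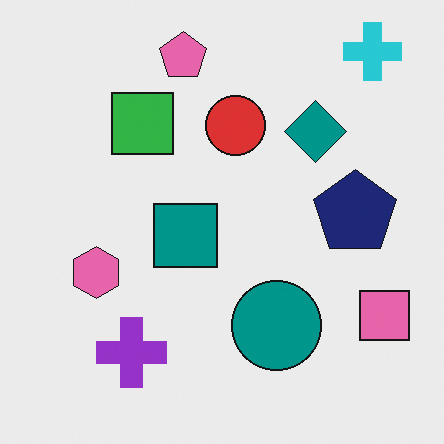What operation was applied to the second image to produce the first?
Flipped horizontally (left ↔ right).

The pink square is in the bottom-right of the second image and the bottom-left of the first — shapes on opposite sides of the vertical midline have swapped in a mirror flip.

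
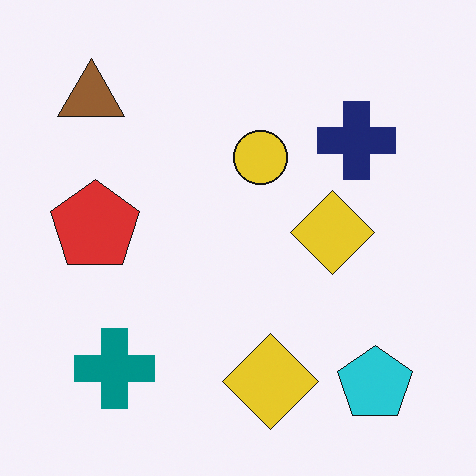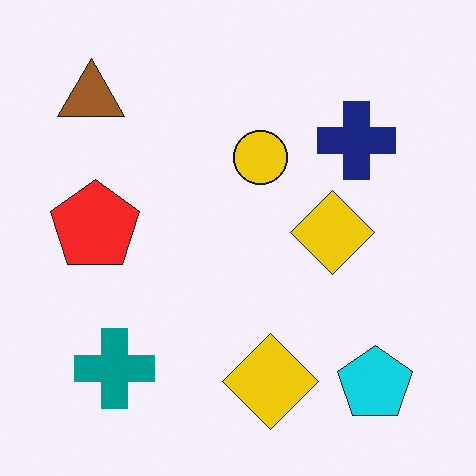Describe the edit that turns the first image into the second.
It was slightly oversaturated.

All colors are more vivid — a global saturation change.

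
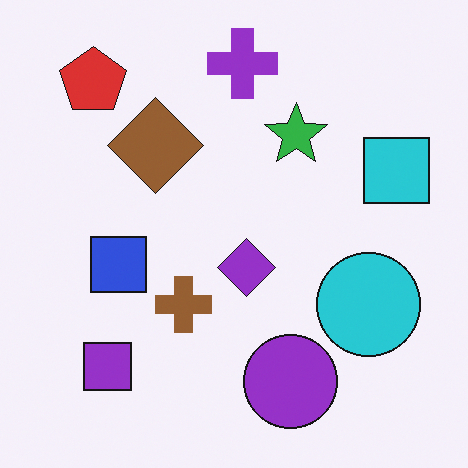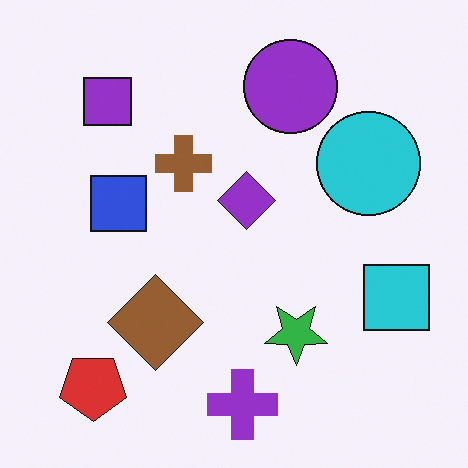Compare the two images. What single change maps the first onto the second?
The second image is the first flipped vertically (top ↔ bottom).

The purple cross is in the top of the first image and the bottom of the second — shapes on opposite sides of the horizontal midline have swapped in a mirror flip.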